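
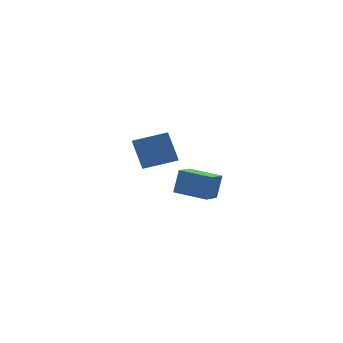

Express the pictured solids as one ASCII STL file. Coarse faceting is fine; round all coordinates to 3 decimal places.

solid 
facet normal -0.635 -0.724 0.271
outer loop
vertex -0.369 -3.689 2.228
vertex -1.67 -2.496 2.365
vertex -0.7 -3.897 0.895
endloop
endfacet
facet normal 0.734 -0.674 -0.077
outer loop
vertex 0.05 -3.044 0.575
vertex -0.369 -3.689 2.228
vertex -0.7 -3.897 0.895
endloop
endfacet
facet normal -0.636 -0.723 0.270
outer loop
vertex -0.7 -3.897 0.895
vertex -1.67 -2.496 2.365
vertex -2.0 -2.704 1.031
endloop
endfacet
facet normal -0.238 -0.150 -0.959
outer loop
vertex -2.0 -2.704 1.031
vertex 0.05 -3.044 0.575
vertex -0.7 -3.897 0.895
endloop
endfacet
facet normal 0.239 0.150 0.959
outer loop
vertex -0.369 -3.689 2.228
vertex -0.92 -1.643 2.045
vertex -1.67 -2.496 2.365
endloop
endfacet
facet normal 0.735 -0.674 -0.077
outer loop
vertex 0.38 -2.836 1.909
vertex -0.369 -3.689 2.228
vertex 0.05 -3.044 0.575
endloop
endfacet
facet normal 0.238 0.150 0.960
outer loop
vertex 0.38 -2.836 1.909
vertex -0.92 -1.643 2.045
vertex -0.369 -3.689 2.228
endloop
endfacet
facet normal -0.734 0.674 0.077
outer loop
vertex -1.67 -2.496 2.365
vertex -0.92 -1.643 2.045
vertex -2.0 -2.704 1.031
endloop
endfacet
facet normal -0.238 -0.150 -0.960
outer loop
vertex -1.251 -1.851 0.712
vertex 0.05 -3.044 0.575
vertex -2.0 -2.704 1.031
endloop
endfacet
facet normal -0.735 0.674 0.077
outer loop
vertex -2.0 -2.704 1.031
vertex -0.92 -1.643 2.045
vertex -1.251 -1.851 0.712
endloop
endfacet
facet normal 0.635 0.724 -0.270
outer loop
vertex -1.251 -1.851 0.712
vertex 0.38 -2.836 1.909
vertex 0.05 -3.044 0.575
endloop
endfacet
facet normal 0.635 0.723 -0.271
outer loop
vertex -0.92 -1.643 2.045
vertex 0.38 -2.836 1.909
vertex -1.251 -1.851 0.712
endloop
endfacet
facet normal -0.955 0.137 -0.265
outer loop
vertex -2.546 3.412 2.191
vertex -2.213 4.358 1.479
vertex -2.34 2.382 0.918
endloop
endfacet
facet normal -0.271 -0.769 0.579
outer loop
vertex -0.527 2.122 1.421
vertex -2.546 3.412 2.191
vertex -2.34 2.382 0.918
endloop
endfacet
facet normal -0.955 0.136 -0.264
outer loop
vertex -2.34 2.382 0.918
vertex -2.213 4.358 1.479
vertex -2.008 3.328 0.206
endloop
endfacet
facet normal 0.124 -0.624 -0.771
outer loop
vertex -2.008 3.328 0.206
vertex -0.527 2.122 1.421
vertex -2.34 2.382 0.918
endloop
endfacet
facet normal -0.124 0.624 0.771
outer loop
vertex -2.546 3.412 2.191
vertex -0.4 4.098 1.982
vertex -2.213 4.358 1.479
endloop
endfacet
facet normal -0.271 -0.769 0.579
outer loop
vertex -0.732 3.152 2.694
vertex -2.546 3.412 2.191
vertex -0.527 2.122 1.421
endloop
endfacet
facet normal -0.124 0.624 0.771
outer loop
vertex -0.732 3.152 2.694
vertex -0.4 4.098 1.982
vertex -2.546 3.412 2.191
endloop
endfacet
facet normal 0.271 0.769 -0.579
outer loop
vertex -2.213 4.358 1.479
vertex -0.4 4.098 1.982
vertex -2.008 3.328 0.206
endloop
endfacet
facet normal 0.124 -0.624 -0.771
outer loop
vertex -0.194 3.068 0.709
vertex -0.527 2.122 1.421
vertex -2.008 3.328 0.206
endloop
endfacet
facet normal 0.271 0.769 -0.579
outer loop
vertex -2.008 3.328 0.206
vertex -0.4 4.098 1.982
vertex -0.194 3.068 0.709
endloop
endfacet
facet normal 0.955 -0.137 0.265
outer loop
vertex -0.194 3.068 0.709
vertex -0.732 3.152 2.694
vertex -0.527 2.122 1.421
endloop
endfacet
facet normal 0.955 -0.136 0.265
outer loop
vertex -0.4 4.098 1.982
vertex -0.732 3.152 2.694
vertex -0.194 3.068 0.709
endloop
endfacet

endsolid


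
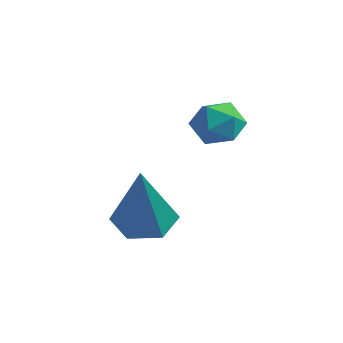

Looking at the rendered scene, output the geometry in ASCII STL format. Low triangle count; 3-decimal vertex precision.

solid 
facet normal -0.307 0.347 -0.886
outer loop
vertex -3.293 -0.21 -4.853
vertex -3.839 -0.766 -4.882
vertex -4.002 -0.076 -4.555
endloop
endfacet
facet normal 0.364 0.775 0.517
outer loop
vertex -3.293 -0.21 -4.853
vertex -4.002 -0.076 -4.555
vertex -3.181 -1.514 -2.978
endloop
endfacet
facet normal -0.306 0.348 -0.886
outer loop
vertex -4.002 -0.076 -4.555
vertex -3.839 -0.766 -4.882
vertex -4.548 -0.632 -4.585
endloop
endfacet
facet normal -0.524 0.476 0.707
outer loop
vertex -4.002 -0.076 -4.555
vertex -4.548 -0.632 -4.585
vertex -3.181 -1.514 -2.978
endloop
endfacet
facet normal -0.305 0.349 -0.886
outer loop
vertex -4.548 -0.632 -4.585
vertex -3.839 -0.766 -4.882
vertex -4.386 -1.321 -4.912
endloop
endfacet
facet normal -0.794 -0.403 0.455
outer loop
vertex -4.548 -0.632 -4.585
vertex -4.386 -1.321 -4.912
vertex -3.181 -1.514 -2.978
endloop
endfacet
facet normal -0.305 0.349 -0.886
outer loop
vertex -4.386 -1.321 -4.912
vertex -3.839 -0.766 -4.882
vertex -3.677 -1.455 -5.209
endloop
endfacet
facet normal -0.180 -0.984 0.014
outer loop
vertex -4.386 -1.321 -4.912
vertex -3.677 -1.455 -5.209
vertex -3.181 -1.514 -2.978
endloop
endfacet
facet normal -0.307 0.348 -0.886
outer loop
vertex -3.677 -1.455 -5.209
vertex -3.839 -0.766 -4.882
vertex -3.131 -0.899 -5.18
endloop
endfacet
facet normal 0.707 -0.685 -0.175
outer loop
vertex -3.677 -1.455 -5.209
vertex -3.131 -0.899 -5.18
vertex -3.181 -1.514 -2.978
endloop
endfacet
facet normal -0.307 0.348 -0.886
outer loop
vertex -3.131 -0.899 -5.18
vertex -3.839 -0.766 -4.882
vertex -3.293 -0.21 -4.853
endloop
endfacet
facet normal 0.978 0.194 0.076
outer loop
vertex -3.131 -0.899 -5.18
vertex -3.293 -0.21 -4.853
vertex -3.181 -1.514 -2.978
endloop
endfacet
facet normal -0.388 0.111 0.915
outer loop
vertex -2.93 1.01 -1.563
vertex -3.511 0.719 -1.774
vertex -3.01 0.332 -1.515
endloop
endfacet
facet normal 0.320 0.029 0.947
outer loop
vertex -2.93 1.01 -1.563
vertex -3.01 0.332 -1.515
vertex -2.413 0.592 -1.725
endloop
endfacet
facet normal 0.620 0.549 0.561
outer loop
vertex -2.93 1.01 -1.563
vertex -2.413 0.592 -1.725
vertex -2.546 1.139 -2.113
endloop
endfacet
facet normal 0.097 0.952 0.291
outer loop
vertex -2.93 1.01 -1.563
vertex -2.546 1.139 -2.113
vertex -3.224 1.217 -2.143
endloop
endfacet
facet normal -0.526 0.681 0.510
outer loop
vertex -2.93 1.01 -1.563
vertex -3.224 1.217 -2.143
vertex -3.511 0.719 -1.774
endloop
endfacet
facet normal 0.485 -0.596 0.640
outer loop
vertex -2.413 0.592 -1.725
vertex -3.01 0.332 -1.515
vertex -2.676 0.043 -2.037
endloop
endfacet
facet normal -0.662 -0.463 0.589
outer loop
vertex -3.01 0.332 -1.515
vertex -3.511 0.719 -1.774
vertex -3.354 0.121 -2.067
endloop
endfacet
facet normal -0.885 0.461 -0.066
outer loop
vertex -3.511 0.719 -1.774
vertex -3.224 1.217 -2.143
vertex -3.487 0.668 -2.455
endloop
endfacet
facet normal 0.122 0.899 -0.420
outer loop
vertex -3.224 1.217 -2.143
vertex -2.546 1.139 -2.113
vertex -2.89 0.928 -2.665
endloop
endfacet
facet normal 0.969 0.247 0.016
outer loop
vertex -2.546 1.139 -2.113
vertex -2.413 0.592 -1.725
vertex -2.389 0.541 -2.406
endloop
endfacet
facet normal -0.097 -0.952 -0.291
outer loop
vertex -2.97 0.25 -2.617
vertex -2.676 0.043 -2.037
vertex -3.354 0.121 -2.067
endloop
endfacet
facet normal -0.620 -0.549 -0.561
outer loop
vertex -2.97 0.25 -2.617
vertex -3.354 0.121 -2.067
vertex -3.487 0.668 -2.455
endloop
endfacet
facet normal -0.320 -0.029 -0.947
outer loop
vertex -2.97 0.25 -2.617
vertex -3.487 0.668 -2.455
vertex -2.89 0.928 -2.665
endloop
endfacet
facet normal 0.388 -0.111 -0.915
outer loop
vertex -2.97 0.25 -2.617
vertex -2.89 0.928 -2.665
vertex -2.389 0.541 -2.406
endloop
endfacet
facet normal 0.526 -0.681 -0.510
outer loop
vertex -2.97 0.25 -2.617
vertex -2.389 0.541 -2.406
vertex -2.676 0.043 -2.037
endloop
endfacet
facet normal -0.122 -0.899 0.420
outer loop
vertex -3.354 0.121 -2.067
vertex -2.676 0.043 -2.037
vertex -3.01 0.332 -1.515
endloop
endfacet
facet normal -0.969 -0.247 -0.016
outer loop
vertex -3.487 0.668 -2.455
vertex -3.354 0.121 -2.067
vertex -3.511 0.719 -1.774
endloop
endfacet
facet normal -0.485 0.596 -0.640
outer loop
vertex -2.89 0.928 -2.665
vertex -3.487 0.668 -2.455
vertex -3.224 1.217 -2.143
endloop
endfacet
facet normal 0.662 0.463 -0.589
outer loop
vertex -2.389 0.541 -2.406
vertex -2.89 0.928 -2.665
vertex -2.546 1.139 -2.113
endloop
endfacet
facet normal 0.885 -0.461 0.066
outer loop
vertex -2.676 0.043 -2.037
vertex -2.389 0.541 -2.406
vertex -2.413 0.592 -1.725
endloop
endfacet

endsolid


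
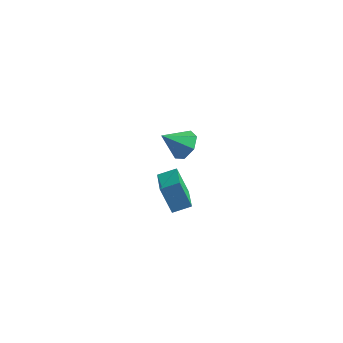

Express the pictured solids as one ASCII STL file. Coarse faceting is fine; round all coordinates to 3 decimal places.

solid 
facet normal -0.756 -0.573 -0.316
outer loop
vertex -3.65 -0.262 -2.13
vertex -4.474 1.101 -2.631
vertex -2.919 -0.383 -3.66
endloop
endfacet
facet normal 0.494 -0.816 0.301
outer loop
vertex -2.126 0.219 -3.329
vertex -3.65 -0.262 -2.13
vertex -2.919 -0.383 -3.66
endloop
endfacet
facet normal -0.756 -0.574 -0.315
outer loop
vertex -2.919 -0.383 -3.66
vertex -4.474 1.101 -2.631
vertex -3.744 0.98 -4.162
endloop
endfacet
facet normal 0.430 -0.071 -0.900
outer loop
vertex -3.744 0.98 -4.162
vertex -2.126 0.219 -3.329
vertex -2.919 -0.383 -3.66
endloop
endfacet
facet normal -0.430 0.071 0.900
outer loop
vertex -3.65 -0.262 -2.13
vertex -3.681 1.703 -2.3
vertex -4.474 1.101 -2.631
endloop
endfacet
facet normal 0.494 -0.816 0.300
outer loop
vertex -2.856 0.34 -1.798
vertex -3.65 -0.262 -2.13
vertex -2.126 0.219 -3.329
endloop
endfacet
facet normal -0.430 0.071 0.900
outer loop
vertex -2.856 0.34 -1.798
vertex -3.681 1.703 -2.3
vertex -3.65 -0.262 -2.13
endloop
endfacet
facet normal -0.494 0.816 -0.300
outer loop
vertex -4.474 1.101 -2.631
vertex -3.681 1.703 -2.3
vertex -3.744 0.98 -4.162
endloop
endfacet
facet normal 0.430 -0.071 -0.900
outer loop
vertex -2.95 1.582 -3.83
vertex -2.126 0.219 -3.329
vertex -3.744 0.98 -4.162
endloop
endfacet
facet normal -0.493 0.816 -0.300
outer loop
vertex -3.744 0.98 -4.162
vertex -3.681 1.703 -2.3
vertex -2.95 1.582 -3.83
endloop
endfacet
facet normal 0.756 0.573 0.315
outer loop
vertex -2.95 1.582 -3.83
vertex -2.856 0.34 -1.798
vertex -2.126 0.219 -3.329
endloop
endfacet
facet normal 0.756 0.574 0.316
outer loop
vertex -3.681 1.703 -2.3
vertex -2.856 0.34 -1.798
vertex -2.95 1.582 -3.83
endloop
endfacet
facet normal 0.631 0.432 -0.645
outer loop
vertex -1.438 -0.734 3.72
vertex -1.926 -1.013 3.056
vertex -1.987 -0.265 3.497
endloop
endfacet
facet normal -0.056 0.375 0.925
outer loop
vertex -1.438 -0.734 3.72
vertex -1.987 -0.265 3.497
vertex -2.854 -1.647 4.004
endloop
endfacet
facet normal 0.630 0.432 -0.645
outer loop
vertex -1.987 -0.265 3.497
vertex -1.926 -1.013 3.056
vertex -2.49 -0.36 2.942
endloop
endfacet
facet normal -0.648 0.585 0.487
outer loop
vertex -1.987 -0.265 3.497
vertex -2.49 -0.36 2.942
vertex -2.854 -1.647 4.004
endloop
endfacet
facet normal 0.630 0.432 -0.645
outer loop
vertex -2.49 -0.36 2.942
vertex -1.926 -1.013 3.056
vertex -2.569 -0.946 2.473
endloop
endfacet
facet normal -0.975 0.203 -0.089
outer loop
vertex -2.49 -0.36 2.942
vertex -2.569 -0.946 2.473
vertex -2.854 -1.647 4.004
endloop
endfacet
facet normal 0.630 0.431 -0.646
outer loop
vertex -2.569 -0.946 2.473
vertex -1.926 -1.013 3.056
vertex -2.164 -1.583 2.443
endloop
endfacet
facet normal -0.792 -0.486 -0.370
outer loop
vertex -2.569 -0.946 2.473
vertex -2.164 -1.583 2.443
vertex -2.854 -1.647 4.004
endloop
endfacet
facet normal 0.630 0.431 -0.646
outer loop
vertex -2.164 -1.583 2.443
vertex -1.926 -1.013 3.056
vertex -1.58 -1.79 2.875
endloop
endfacet
facet normal -0.235 -0.961 -0.143
outer loop
vertex -2.164 -1.583 2.443
vertex -1.58 -1.79 2.875
vertex -2.854 -1.647 4.004
endloop
endfacet
facet normal 0.631 0.431 -0.645
outer loop
vertex -1.58 -1.79 2.875
vertex -1.926 -1.013 3.056
vertex -1.257 -1.412 3.443
endloop
endfacet
facet normal 0.275 -0.865 0.420
outer loop
vertex -1.58 -1.79 2.875
vertex -1.257 -1.412 3.443
vertex -2.854 -1.647 4.004
endloop
endfacet
facet normal 0.631 0.432 -0.645
outer loop
vertex -1.257 -1.412 3.443
vertex -1.926 -1.013 3.056
vertex -1.438 -0.734 3.72
endloop
endfacet
facet normal 0.354 -0.271 0.895
outer loop
vertex -1.257 -1.412 3.443
vertex -1.438 -0.734 3.72
vertex -2.854 -1.647 4.004
endloop
endfacet

endsolid


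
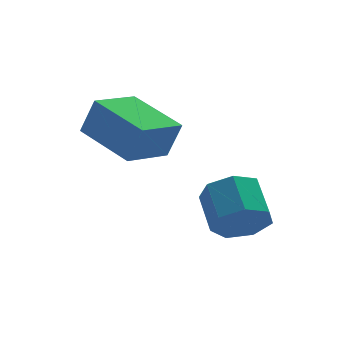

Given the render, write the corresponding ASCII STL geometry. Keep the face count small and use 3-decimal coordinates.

solid 
facet normal -0.095 -0.876 -0.473
outer loop
vertex -0.205 -3.223 -3.814
vertex -0.665 -3.54 -3.134
vertex -0.961 -3.122 -3.849
endloop
endfacet
facet normal 0.103 0.464 -0.880
outer loop
vertex -0.205 -3.223 -3.814
vertex -0.961 -3.122 -3.849
vertex -0.075 -2.023 -3.166
endloop
endfacet
facet normal 0.103 0.464 -0.880
outer loop
vertex -0.075 -2.023 -3.166
vertex -0.961 -3.122 -3.849
vertex -0.831 -1.922 -3.201
endloop
endfacet
facet normal 0.095 0.876 0.473
outer loop
vertex -0.075 -2.023 -3.166
vertex -0.831 -1.922 -3.201
vertex -0.535 -2.34 -2.486
endloop
endfacet
facet normal -0.096 -0.876 -0.473
outer loop
vertex -0.961 -3.122 -3.849
vertex -0.665 -3.54 -3.134
vertex -1.494 -3.335 -3.346
endloop
endfacet
facet normal -0.709 0.393 -0.585
outer loop
vertex -0.961 -3.122 -3.849
vertex -1.494 -3.335 -3.346
vertex -0.831 -1.922 -3.201
endloop
endfacet
facet normal -0.709 0.393 -0.585
outer loop
vertex -0.831 -1.922 -3.201
vertex -1.494 -3.335 -3.346
vertex -1.364 -2.135 -2.698
endloop
endfacet
facet normal 0.096 0.876 0.473
outer loop
vertex -0.831 -1.922 -3.201
vertex -1.364 -2.135 -2.698
vertex -0.535 -2.34 -2.486
endloop
endfacet
facet normal -0.096 -0.876 -0.473
outer loop
vertex -1.494 -3.335 -3.346
vertex -0.665 -3.54 -3.134
vertex -1.403 -3.703 -2.683
endloop
endfacet
facet normal -0.988 0.026 0.150
outer loop
vertex -1.494 -3.335 -3.346
vertex -1.403 -3.703 -2.683
vertex -1.364 -2.135 -2.698
endloop
endfacet
facet normal -0.988 0.026 0.150
outer loop
vertex -1.364 -2.135 -2.698
vertex -1.403 -3.703 -2.683
vertex -1.273 -2.503 -2.035
endloop
endfacet
facet normal 0.096 0.876 0.473
outer loop
vertex -1.364 -2.135 -2.698
vertex -1.273 -2.503 -2.035
vertex -0.535 -2.34 -2.486
endloop
endfacet
facet normal -0.096 -0.876 -0.473
outer loop
vertex -1.403 -3.703 -2.683
vertex -0.665 -3.54 -3.134
vertex -0.756 -3.948 -2.36
endloop
endfacet
facet normal -0.522 -0.361 0.773
outer loop
vertex -1.403 -3.703 -2.683
vertex -0.756 -3.948 -2.36
vertex -1.273 -2.503 -2.035
endloop
endfacet
facet normal -0.522 -0.361 0.773
outer loop
vertex -1.273 -2.503 -2.035
vertex -0.756 -3.948 -2.36
vertex -0.626 -2.748 -1.712
endloop
endfacet
facet normal 0.096 0.876 0.473
outer loop
vertex -1.273 -2.503 -2.035
vertex -0.626 -2.748 -1.712
vertex -0.535 -2.34 -2.486
endloop
endfacet
facet normal -0.096 -0.876 -0.473
outer loop
vertex -0.756 -3.948 -2.36
vertex -0.665 -3.54 -3.134
vertex -0.041 -3.886 -2.62
endloop
endfacet
facet normal 0.337 -0.475 0.813
outer loop
vertex -0.756 -3.948 -2.36
vertex -0.041 -3.886 -2.62
vertex -0.626 -2.748 -1.712
endloop
endfacet
facet normal 0.335 -0.476 0.813
outer loop
vertex -0.626 -2.748 -1.712
vertex -0.041 -3.886 -2.62
vertex 0.09 -2.686 -1.971
endloop
endfacet
facet normal 0.095 0.876 0.473
outer loop
vertex -0.626 -2.748 -1.712
vertex 0.09 -2.686 -1.971
vertex -0.535 -2.34 -2.486
endloop
endfacet
facet normal -0.096 -0.876 -0.473
outer loop
vertex -0.041 -3.886 -2.62
vertex -0.665 -3.54 -3.134
vertex 0.204 -3.563 -3.267
endloop
endfacet
facet normal 0.942 -0.233 0.241
outer loop
vertex -0.041 -3.886 -2.62
vertex 0.204 -3.563 -3.267
vertex 0.09 -2.686 -1.971
endloop
endfacet
facet normal 0.942 -0.233 0.240
outer loop
vertex 0.09 -2.686 -1.971
vertex 0.204 -3.563 -3.267
vertex 0.335 -2.363 -2.619
endloop
endfacet
facet normal 0.095 0.876 0.473
outer loop
vertex 0.09 -2.686 -1.971
vertex 0.335 -2.363 -2.619
vertex -0.535 -2.34 -2.486
endloop
endfacet
facet normal -0.096 -0.876 -0.473
outer loop
vertex 0.204 -3.563 -3.267
vertex -0.665 -3.54 -3.134
vertex -0.205 -3.223 -3.814
endloop
endfacet
facet normal 0.839 0.185 -0.512
outer loop
vertex 0.204 -3.563 -3.267
vertex -0.205 -3.223 -3.814
vertex 0.335 -2.363 -2.619
endloop
endfacet
facet normal 0.838 0.186 -0.513
outer loop
vertex 0.335 -2.363 -2.619
vertex -0.205 -3.223 -3.814
vertex -0.075 -2.023 -3.166
endloop
endfacet
facet normal 0.095 0.876 0.473
outer loop
vertex 0.335 -2.363 -2.619
vertex -0.075 -2.023 -3.166
vertex -0.535 -2.34 -2.486
endloop
endfacet
facet normal -0.867 -0.447 0.220
outer loop
vertex -3.015 -2.284 0.188
vertex -3.783 -0.558 0.67
vertex -3.387 -2.128 -0.963
endloop
endfacet
facet normal 0.394 -0.885 -0.247
outer loop
vertex -2.017 -1.422 -1.31
vertex -3.015 -2.284 0.188
vertex -3.387 -2.128 -0.963
endloop
endfacet
facet normal -0.867 -0.447 0.219
outer loop
vertex -3.387 -2.128 -0.963
vertex -3.783 -0.558 0.67
vertex -4.155 -0.402 -0.482
endloop
endfacet
facet normal -0.305 0.127 -0.944
outer loop
vertex -4.155 -0.402 -0.482
vertex -2.017 -1.422 -1.31
vertex -3.387 -2.128 -0.963
endloop
endfacet
facet normal 0.305 -0.128 0.944
outer loop
vertex -3.015 -2.284 0.188
vertex -2.413 0.148 0.323
vertex -3.783 -0.558 0.67
endloop
endfacet
facet normal 0.394 -0.885 -0.247
outer loop
vertex -1.645 -1.578 -0.158
vertex -3.015 -2.284 0.188
vertex -2.017 -1.422 -1.31
endloop
endfacet
facet normal 0.304 -0.128 0.944
outer loop
vertex -1.645 -1.578 -0.158
vertex -2.413 0.148 0.323
vertex -3.015 -2.284 0.188
endloop
endfacet
facet normal -0.394 0.885 0.247
outer loop
vertex -3.783 -0.558 0.67
vertex -2.413 0.148 0.323
vertex -4.155 -0.402 -0.482
endloop
endfacet
facet normal -0.304 0.128 -0.944
outer loop
vertex -2.785 0.304 -0.828
vertex -2.017 -1.422 -1.31
vertex -4.155 -0.402 -0.482
endloop
endfacet
facet normal -0.394 0.885 0.247
outer loop
vertex -4.155 -0.402 -0.482
vertex -2.413 0.148 0.323
vertex -2.785 0.304 -0.828
endloop
endfacet
facet normal 0.867 0.447 -0.219
outer loop
vertex -2.785 0.304 -0.828
vertex -1.645 -1.578 -0.158
vertex -2.017 -1.422 -1.31
endloop
endfacet
facet normal 0.867 0.447 -0.220
outer loop
vertex -2.413 0.148 0.323
vertex -1.645 -1.578 -0.158
vertex -2.785 0.304 -0.828
endloop
endfacet

endsolid


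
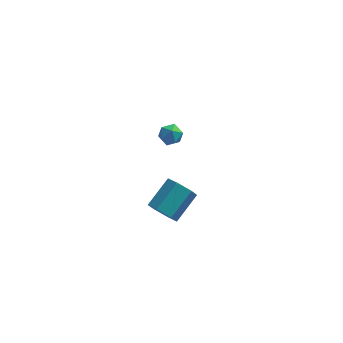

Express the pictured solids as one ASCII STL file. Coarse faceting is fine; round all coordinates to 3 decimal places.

solid 
facet normal -0.637 0.568 -0.521
outer loop
vertex 0.543 4.283 0.331
vertex -0.105 3.982 0.795
vertex 0.311 4.681 1.048
endloop
endfacet
facet normal 0.005 0.875 -0.484
outer loop
vertex 0.543 4.283 0.331
vertex 0.311 4.681 1.048
vertex 1.137 4.576 0.867
endloop
endfacet
facet normal 0.482 0.424 -0.766
outer loop
vertex 0.543 4.283 0.331
vertex 1.137 4.576 0.867
vertex 1.231 3.812 0.503
endloop
endfacet
facet normal 0.134 -0.161 -0.978
outer loop
vertex 0.543 4.283 0.331
vertex 1.231 3.812 0.503
vertex 0.464 3.445 0.458
endloop
endfacet
facet normal -0.558 -0.073 -0.827
outer loop
vertex 0.543 4.283 0.331
vertex 0.464 3.445 0.458
vertex -0.105 3.982 0.795
endloop
endfacet
facet normal 0.168 0.964 0.206
outer loop
vertex 1.137 4.576 0.867
vertex 0.311 4.681 1.048
vertex 0.856 4.455 1.662
endloop
endfacet
facet normal -0.872 0.466 0.146
outer loop
vertex 0.311 4.681 1.048
vertex -0.105 3.982 0.795
vertex 0.089 4.088 1.617
endloop
endfacet
facet normal -0.744 -0.569 -0.350
outer loop
vertex -0.105 3.982 0.795
vertex 0.464 3.445 0.458
vertex 0.183 3.324 1.253
endloop
endfacet
facet normal 0.375 -0.711 -0.595
outer loop
vertex 0.464 3.445 0.458
vertex 1.231 3.812 0.503
vertex 1.009 3.219 1.072
endloop
endfacet
facet normal 0.939 0.236 -0.252
outer loop
vertex 1.231 3.812 0.503
vertex 1.137 4.576 0.867
vertex 1.425 3.918 1.325
endloop
endfacet
facet normal -0.134 0.161 0.978
outer loop
vertex 0.777 3.617 1.789
vertex 0.856 4.455 1.662
vertex 0.089 4.088 1.617
endloop
endfacet
facet normal -0.482 -0.424 0.766
outer loop
vertex 0.777 3.617 1.789
vertex 0.089 4.088 1.617
vertex 0.183 3.324 1.253
endloop
endfacet
facet normal -0.005 -0.875 0.484
outer loop
vertex 0.777 3.617 1.789
vertex 0.183 3.324 1.253
vertex 1.009 3.219 1.072
endloop
endfacet
facet normal 0.637 -0.568 0.521
outer loop
vertex 0.777 3.617 1.789
vertex 1.009 3.219 1.072
vertex 1.425 3.918 1.325
endloop
endfacet
facet normal 0.558 0.073 0.827
outer loop
vertex 0.777 3.617 1.789
vertex 1.425 3.918 1.325
vertex 0.856 4.455 1.662
endloop
endfacet
facet normal -0.375 0.711 0.595
outer loop
vertex 0.089 4.088 1.617
vertex 0.856 4.455 1.662
vertex 0.311 4.681 1.048
endloop
endfacet
facet normal -0.939 -0.236 0.252
outer loop
vertex 0.183 3.324 1.253
vertex 0.089 4.088 1.617
vertex -0.105 3.982 0.795
endloop
endfacet
facet normal -0.168 -0.964 -0.206
outer loop
vertex 1.009 3.219 1.072
vertex 0.183 3.324 1.253
vertex 0.464 3.445 0.458
endloop
endfacet
facet normal 0.872 -0.466 -0.146
outer loop
vertex 1.425 3.918 1.325
vertex 1.009 3.219 1.072
vertex 1.231 3.812 0.503
endloop
endfacet
facet normal 0.744 0.569 0.350
outer loop
vertex 0.856 4.455 1.662
vertex 1.425 3.918 1.325
vertex 1.137 4.576 0.867
endloop
endfacet
facet normal -0.488 -0.703 -0.517
outer loop
vertex 1.8 -4.799 1.82
vertex 0.945 -4.532 2.265
vertex 1.221 -4.095 1.409
endloop
endfacet
facet normal 0.653 0.098 -0.751
outer loop
vertex 1.8 -4.799 1.82
vertex 1.221 -4.095 1.409
vertex 2.83 -3.314 2.91
endloop
endfacet
facet normal 0.653 0.099 -0.751
outer loop
vertex 2.83 -3.314 2.91
vertex 1.221 -4.095 1.409
vertex 2.25 -2.61 2.499
endloop
endfacet
facet normal 0.488 0.704 0.517
outer loop
vertex 2.83 -3.314 2.91
vertex 2.25 -2.61 2.499
vertex 1.975 -3.048 3.355
endloop
endfacet
facet normal -0.488 -0.704 -0.517
outer loop
vertex 1.221 -4.095 1.409
vertex 0.945 -4.532 2.265
vertex 0.366 -3.829 1.854
endloop
endfacet
facet normal -0.176 0.659 -0.732
outer loop
vertex 1.221 -4.095 1.409
vertex 0.366 -3.829 1.854
vertex 2.25 -2.61 2.499
endloop
endfacet
facet normal -0.176 0.659 -0.732
outer loop
vertex 2.25 -2.61 2.499
vertex 0.366 -3.829 1.854
vertex 1.395 -2.344 2.944
endloop
endfacet
facet normal 0.488 0.704 0.517
outer loop
vertex 2.25 -2.61 2.499
vertex 1.395 -2.344 2.944
vertex 1.975 -3.048 3.355
endloop
endfacet
facet normal -0.488 -0.704 -0.517
outer loop
vertex 0.366 -3.829 1.854
vertex 0.945 -4.532 2.265
vertex 0.09 -4.266 2.71
endloop
endfacet
facet normal -0.828 0.560 0.019
outer loop
vertex 0.366 -3.829 1.854
vertex 0.09 -4.266 2.71
vertex 1.395 -2.344 2.944
endloop
endfacet
facet normal -0.828 0.560 0.020
outer loop
vertex 1.395 -2.344 2.944
vertex 0.09 -4.266 2.71
vertex 1.12 -2.781 3.8
endloop
endfacet
facet normal 0.488 0.704 0.516
outer loop
vertex 1.395 -2.344 2.944
vertex 1.12 -2.781 3.8
vertex 1.975 -3.048 3.355
endloop
endfacet
facet normal -0.488 -0.704 -0.517
outer loop
vertex 0.09 -4.266 2.71
vertex 0.945 -4.532 2.265
vertex 0.67 -4.97 3.121
endloop
endfacet
facet normal -0.652 -0.099 0.751
outer loop
vertex 0.09 -4.266 2.71
vertex 0.67 -4.97 3.121
vertex 1.12 -2.781 3.8
endloop
endfacet
facet normal -0.653 -0.099 0.751
outer loop
vertex 1.12 -2.781 3.8
vertex 0.67 -4.97 3.121
vertex 1.699 -3.485 4.211
endloop
endfacet
facet normal 0.488 0.703 0.517
outer loop
vertex 1.12 -2.781 3.8
vertex 1.699 -3.485 4.211
vertex 1.975 -3.048 3.355
endloop
endfacet
facet normal -0.488 -0.704 -0.517
outer loop
vertex 0.67 -4.97 3.121
vertex 0.945 -4.532 2.265
vertex 1.525 -5.236 2.676
endloop
endfacet
facet normal 0.176 -0.659 0.732
outer loop
vertex 0.67 -4.97 3.121
vertex 1.525 -5.236 2.676
vertex 1.699 -3.485 4.211
endloop
endfacet
facet normal 0.176 -0.659 0.732
outer loop
vertex 1.699 -3.485 4.211
vertex 1.525 -5.236 2.676
vertex 2.554 -3.751 3.766
endloop
endfacet
facet normal 0.488 0.704 0.517
outer loop
vertex 1.699 -3.485 4.211
vertex 2.554 -3.751 3.766
vertex 1.975 -3.048 3.355
endloop
endfacet
facet normal -0.488 -0.704 -0.516
outer loop
vertex 1.525 -5.236 2.676
vertex 0.945 -4.532 2.265
vertex 1.8 -4.799 1.82
endloop
endfacet
facet normal 0.828 -0.560 -0.020
outer loop
vertex 1.525 -5.236 2.676
vertex 1.8 -4.799 1.82
vertex 2.554 -3.751 3.766
endloop
endfacet
facet normal 0.828 -0.560 -0.019
outer loop
vertex 2.554 -3.751 3.766
vertex 1.8 -4.799 1.82
vertex 2.83 -3.314 2.91
endloop
endfacet
facet normal 0.488 0.704 0.517
outer loop
vertex 2.554 -3.751 3.766
vertex 2.83 -3.314 2.91
vertex 1.975 -3.048 3.355
endloop
endfacet

endsolid


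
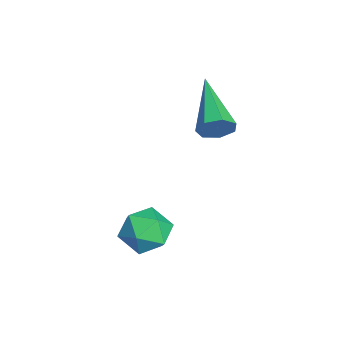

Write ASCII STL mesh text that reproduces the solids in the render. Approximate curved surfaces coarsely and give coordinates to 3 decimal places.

solid 
facet normal -0.422 0.789 -0.448
outer loop
vertex 1.225 -0.881 -0.294
vertex 0.512 -1.055 0.071
vertex 1.05 -0.558 0.44
endloop
endfacet
facet normal 0.274 0.903 -0.332
outer loop
vertex 1.225 -0.881 -0.294
vertex 1.05 -0.558 0.44
vertex 1.804 -0.843 0.287
endloop
endfacet
facet normal 0.640 0.388 -0.663
outer loop
vertex 1.225 -0.881 -0.294
vertex 1.804 -0.843 0.287
vertex 1.731 -1.516 -0.177
endloop
endfacet
facet normal 0.171 -0.045 -0.984
outer loop
vertex 1.225 -0.881 -0.294
vertex 1.731 -1.516 -0.177
vertex 0.933 -1.647 -0.31
endloop
endfacet
facet normal -0.485 0.203 -0.851
outer loop
vertex 1.225 -0.881 -0.294
vertex 0.933 -1.647 -0.31
vertex 0.512 -1.055 0.071
endloop
endfacet
facet normal 0.393 0.842 0.369
outer loop
vertex 1.804 -0.843 0.287
vertex 1.05 -0.558 0.44
vertex 1.447 -0.993 1.01
endloop
endfacet
facet normal -0.731 0.658 0.181
outer loop
vertex 1.05 -0.558 0.44
vertex 0.512 -1.055 0.071
vertex 0.649 -1.124 0.877
endloop
endfacet
facet normal -0.833 -0.289 -0.471
outer loop
vertex 0.512 -1.055 0.071
vertex 0.933 -1.647 -0.31
vertex 0.576 -1.797 0.413
endloop
endfacet
facet normal 0.228 -0.691 -0.686
outer loop
vertex 0.933 -1.647 -0.31
vertex 1.731 -1.516 -0.177
vertex 1.33 -2.082 0.26
endloop
endfacet
facet normal 0.986 0.008 -0.167
outer loop
vertex 1.731 -1.516 -0.177
vertex 1.804 -0.843 0.287
vertex 1.868 -1.585 0.629
endloop
endfacet
facet normal -0.171 0.045 0.984
outer loop
vertex 1.155 -1.759 0.994
vertex 1.447 -0.993 1.01
vertex 0.649 -1.124 0.877
endloop
endfacet
facet normal -0.640 -0.388 0.663
outer loop
vertex 1.155 -1.759 0.994
vertex 0.649 -1.124 0.877
vertex 0.576 -1.797 0.413
endloop
endfacet
facet normal -0.274 -0.903 0.332
outer loop
vertex 1.155 -1.759 0.994
vertex 0.576 -1.797 0.413
vertex 1.33 -2.082 0.26
endloop
endfacet
facet normal 0.422 -0.789 0.448
outer loop
vertex 1.155 -1.759 0.994
vertex 1.33 -2.082 0.26
vertex 1.868 -1.585 0.629
endloop
endfacet
facet normal 0.485 -0.203 0.851
outer loop
vertex 1.155 -1.759 0.994
vertex 1.868 -1.585 0.629
vertex 1.447 -0.993 1.01
endloop
endfacet
facet normal -0.228 0.691 0.686
outer loop
vertex 0.649 -1.124 0.877
vertex 1.447 -0.993 1.01
vertex 1.05 -0.558 0.44
endloop
endfacet
facet normal -0.986 -0.008 0.167
outer loop
vertex 0.576 -1.797 0.413
vertex 0.649 -1.124 0.877
vertex 0.512 -1.055 0.071
endloop
endfacet
facet normal -0.393 -0.842 -0.369
outer loop
vertex 1.33 -2.082 0.26
vertex 0.576 -1.797 0.413
vertex 0.933 -1.647 -0.31
endloop
endfacet
facet normal 0.731 -0.658 -0.181
outer loop
vertex 1.868 -1.585 0.629
vertex 1.33 -2.082 0.26
vertex 1.731 -1.516 -0.177
endloop
endfacet
facet normal 0.833 0.289 0.471
outer loop
vertex 1.447 -0.993 1.01
vertex 1.868 -1.585 0.629
vertex 1.804 -0.843 0.287
endloop
endfacet
facet normal 0.923 0.097 -0.373
outer loop
vertex -0.641 0.364 3.323
vertex -0.849 0.718 2.9
vertex -0.648 0.863 3.435
endloop
endfacet
facet normal 0.140 -0.215 0.967
outer loop
vertex -0.641 0.364 3.323
vertex -0.648 0.863 3.435
vertex -2.731 0.522 3.66
endloop
endfacet
facet normal 0.923 0.096 -0.373
outer loop
vertex -0.648 0.863 3.435
vertex -0.849 0.718 2.9
vertex -0.806 1.254 3.144
endloop
endfacet
facet normal -0.010 0.594 0.804
outer loop
vertex -0.648 0.863 3.435
vertex -0.806 1.254 3.144
vertex -2.731 0.522 3.66
endloop
endfacet
facet normal 0.923 0.096 -0.374
outer loop
vertex -0.806 1.254 3.144
vertex -0.849 0.718 2.9
vertex -0.997 1.241 2.669
endloop
endfacet
facet normal -0.328 0.939 0.106
outer loop
vertex -0.806 1.254 3.144
vertex -0.997 1.241 2.669
vertex -2.731 0.522 3.66
endloop
endfacet
facet normal 0.923 0.097 -0.373
outer loop
vertex -0.997 1.241 2.669
vertex -0.849 0.718 2.9
vertex -1.076 0.835 2.368
endloop
endfacet
facet normal -0.574 0.557 -0.600
outer loop
vertex -0.997 1.241 2.669
vertex -1.076 0.835 2.368
vertex -2.731 0.522 3.66
endloop
endfacet
facet normal 0.923 0.097 -0.372
outer loop
vertex -1.076 0.835 2.368
vertex -0.849 0.718 2.9
vertex -0.984 0.341 2.467
endloop
endfacet
facet normal -0.563 -0.262 -0.784
outer loop
vertex -1.076 0.835 2.368
vertex -0.984 0.341 2.467
vertex -2.731 0.522 3.66
endloop
endfacet
facet normal 0.923 0.098 -0.373
outer loop
vertex -0.984 0.341 2.467
vertex -0.849 0.718 2.9
vertex -0.79 0.131 2.892
endloop
endfacet
facet normal -0.303 -0.902 -0.307
outer loop
vertex -0.984 0.341 2.467
vertex -0.79 0.131 2.892
vertex -2.731 0.522 3.66
endloop
endfacet
facet normal 0.923 0.098 -0.372
outer loop
vertex -0.79 0.131 2.892
vertex -0.849 0.718 2.9
vertex -0.641 0.364 3.323
endloop
endfacet
facet normal 0.010 -0.881 0.473
outer loop
vertex -0.79 0.131 2.892
vertex -0.641 0.364 3.323
vertex -2.731 0.522 3.66
endloop
endfacet

endsolid


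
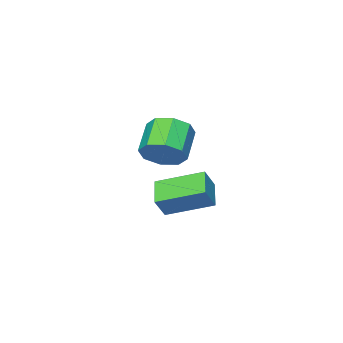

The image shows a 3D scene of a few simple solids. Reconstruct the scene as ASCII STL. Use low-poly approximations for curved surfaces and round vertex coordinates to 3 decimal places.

solid 
facet normal 0.681 0.407 -0.609
outer loop
vertex 2.579 4.02 3.036
vertex 2.218 3.522 2.299
vertex 2.047 4.384 2.684
endloop
endfacet
facet normal 0.106 0.767 0.633
outer loop
vertex 2.579 4.02 3.036
vertex 2.047 4.384 2.684
vertex 1.504 3.376 3.998
endloop
endfacet
facet normal 0.108 0.767 0.633
outer loop
vertex 1.504 3.376 3.998
vertex 2.047 4.384 2.684
vertex 0.971 3.741 3.647
endloop
endfacet
facet normal -0.680 -0.407 0.609
outer loop
vertex 1.504 3.376 3.998
vertex 0.971 3.741 3.647
vertex 1.142 2.878 3.261
endloop
endfacet
facet normal 0.680 0.407 -0.610
outer loop
vertex 2.047 4.384 2.684
vertex 2.218 3.522 2.299
vertex 1.614 4.243 2.107
endloop
endfacet
facet normal -0.436 0.893 0.109
outer loop
vertex 2.047 4.384 2.684
vertex 1.614 4.243 2.107
vertex 0.971 3.741 3.647
endloop
endfacet
facet normal -0.437 0.893 0.109
outer loop
vertex 0.971 3.741 3.647
vertex 1.614 4.243 2.107
vertex 0.539 3.6 3.069
endloop
endfacet
facet normal -0.681 -0.407 0.608
outer loop
vertex 0.971 3.741 3.647
vertex 0.539 3.6 3.069
vertex 1.142 2.878 3.261
endloop
endfacet
facet normal 0.681 0.408 -0.608
outer loop
vertex 1.614 4.243 2.107
vertex 2.218 3.522 2.299
vertex 1.536 3.68 1.642
endloop
endfacet
facet normal -0.725 0.496 -0.479
outer loop
vertex 1.614 4.243 2.107
vertex 1.536 3.68 1.642
vertex 0.539 3.6 3.069
endloop
endfacet
facet normal -0.725 0.496 -0.478
outer loop
vertex 0.539 3.6 3.069
vertex 1.536 3.68 1.642
vertex 0.46 3.036 2.604
endloop
endfacet
facet normal -0.681 -0.407 0.609
outer loop
vertex 0.539 3.6 3.069
vertex 0.46 3.036 2.604
vertex 1.142 2.878 3.261
endloop
endfacet
facet normal 0.681 0.406 -0.609
outer loop
vertex 1.536 3.68 1.642
vertex 2.218 3.522 2.299
vertex 1.856 3.024 1.562
endloop
endfacet
facet normal -0.588 -0.191 -0.786
outer loop
vertex 1.536 3.68 1.642
vertex 1.856 3.024 1.562
vertex 0.46 3.036 2.604
endloop
endfacet
facet normal -0.588 -0.192 -0.786
outer loop
vertex 0.46 3.036 2.604
vertex 1.856 3.024 1.562
vertex 0.781 2.38 2.524
endloop
endfacet
facet normal -0.681 -0.407 0.609
outer loop
vertex 0.46 3.036 2.604
vertex 0.781 2.38 2.524
vertex 1.142 2.878 3.261
endloop
endfacet
facet normal 0.680 0.407 -0.609
outer loop
vertex 1.856 3.024 1.562
vertex 2.218 3.522 2.299
vertex 2.389 2.659 1.913
endloop
endfacet
facet normal -0.108 -0.766 -0.633
outer loop
vertex 1.856 3.024 1.562
vertex 2.389 2.659 1.913
vertex 0.781 2.38 2.524
endloop
endfacet
facet normal -0.107 -0.768 -0.632
outer loop
vertex 0.781 2.38 2.524
vertex 2.389 2.659 1.913
vertex 1.313 2.016 2.876
endloop
endfacet
facet normal -0.681 -0.407 0.609
outer loop
vertex 0.781 2.38 2.524
vertex 1.313 2.016 2.876
vertex 1.142 2.878 3.261
endloop
endfacet
facet normal 0.681 0.407 -0.608
outer loop
vertex 2.389 2.659 1.913
vertex 2.218 3.522 2.299
vertex 2.821 2.8 2.491
endloop
endfacet
facet normal 0.437 -0.893 -0.108
outer loop
vertex 2.389 2.659 1.913
vertex 2.821 2.8 2.491
vertex 1.313 2.016 2.876
endloop
endfacet
facet normal 0.436 -0.893 -0.109
outer loop
vertex 1.313 2.016 2.876
vertex 2.821 2.8 2.491
vertex 1.746 2.157 3.453
endloop
endfacet
facet normal -0.680 -0.407 0.610
outer loop
vertex 1.313 2.016 2.876
vertex 1.746 2.157 3.453
vertex 1.142 2.878 3.261
endloop
endfacet
facet normal 0.681 0.407 -0.609
outer loop
vertex 2.821 2.8 2.491
vertex 2.218 3.522 2.299
vertex 2.9 3.364 2.956
endloop
endfacet
facet normal 0.725 -0.496 0.478
outer loop
vertex 2.821 2.8 2.491
vertex 2.9 3.364 2.956
vertex 1.746 2.157 3.453
endloop
endfacet
facet normal 0.725 -0.496 0.479
outer loop
vertex 1.746 2.157 3.453
vertex 2.9 3.364 2.956
vertex 1.824 2.72 3.918
endloop
endfacet
facet normal -0.681 -0.408 0.608
outer loop
vertex 1.746 2.157 3.453
vertex 1.824 2.72 3.918
vertex 1.142 2.878 3.261
endloop
endfacet
facet normal 0.681 0.407 -0.609
outer loop
vertex 2.9 3.364 2.956
vertex 2.218 3.522 2.299
vertex 2.579 4.02 3.036
endloop
endfacet
facet normal 0.588 0.192 0.786
outer loop
vertex 2.9 3.364 2.956
vertex 2.579 4.02 3.036
vertex 1.824 2.72 3.918
endloop
endfacet
facet normal 0.588 0.191 0.786
outer loop
vertex 1.824 2.72 3.918
vertex 2.579 4.02 3.036
vertex 1.504 3.376 3.998
endloop
endfacet
facet normal -0.681 -0.406 0.609
outer loop
vertex 1.824 2.72 3.918
vertex 1.504 3.376 3.998
vertex 1.142 2.878 3.261
endloop
endfacet
facet normal -0.541 0.778 0.320
outer loop
vertex -2.77 1.478 -1.239
vertex -2.116 1.549 -0.308
vertex -1.908 2.354 -1.911
endloop
endfacet
facet normal -0.573 -0.062 -0.817
outer loop
vertex -0.724 0.651 -2.612
vertex -2.77 1.478 -1.239
vertex -1.908 2.354 -1.911
endloop
endfacet
facet normal -0.541 0.777 0.320
outer loop
vertex -1.908 2.354 -1.911
vertex -2.116 1.549 -0.308
vertex -1.255 2.425 -0.979
endloop
endfacet
facet normal 0.616 0.625 -0.479
outer loop
vertex -1.255 2.425 -0.979
vertex -0.724 0.651 -2.612
vertex -1.908 2.354 -1.911
endloop
endfacet
facet normal -0.615 -0.625 0.480
outer loop
vertex -2.77 1.478 -1.239
vertex -0.932 -0.154 -1.009
vertex -2.116 1.549 -0.308
endloop
endfacet
facet normal -0.573 -0.062 -0.817
outer loop
vertex -1.585 -0.225 -1.941
vertex -2.77 1.478 -1.239
vertex -0.724 0.651 -2.612
endloop
endfacet
facet normal -0.616 -0.626 0.479
outer loop
vertex -1.585 -0.225 -1.941
vertex -0.932 -0.154 -1.009
vertex -2.77 1.478 -1.239
endloop
endfacet
facet normal 0.573 0.062 0.817
outer loop
vertex -2.116 1.549 -0.308
vertex -0.932 -0.154 -1.009
vertex -1.255 2.425 -0.979
endloop
endfacet
facet normal 0.615 0.626 -0.480
outer loop
vertex -0.07 0.722 -1.681
vertex -0.724 0.651 -2.612
vertex -1.255 2.425 -0.979
endloop
endfacet
facet normal 0.573 0.062 0.817
outer loop
vertex -1.255 2.425 -0.979
vertex -0.932 -0.154 -1.009
vertex -0.07 0.722 -1.681
endloop
endfacet
facet normal 0.541 -0.777 -0.321
outer loop
vertex -0.07 0.722 -1.681
vertex -1.585 -0.225 -1.941
vertex -0.724 0.651 -2.612
endloop
endfacet
facet normal 0.541 -0.778 -0.320
outer loop
vertex -0.932 -0.154 -1.009
vertex -1.585 -0.225 -1.941
vertex -0.07 0.722 -1.681
endloop
endfacet

endsolid


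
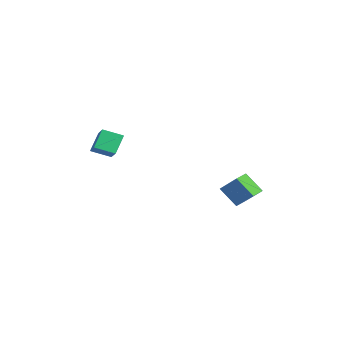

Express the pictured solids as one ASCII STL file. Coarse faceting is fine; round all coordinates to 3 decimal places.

solid 
facet normal -0.406 0.420 0.812
outer loop
vertex -2.633 -3.928 0.298
vertex -1.158 -3.974 1.059
vertex -2.362 -2.786 -0.158
endloop
endfacet
facet normal -0.888 0.028 -0.458
outer loop
vertex -1.802 -3.366 -1.279
vertex -2.633 -3.928 0.298
vertex -2.362 -2.786 -0.158
endloop
endfacet
facet normal -0.405 0.421 0.812
outer loop
vertex -2.362 -2.786 -0.158
vertex -1.158 -3.974 1.059
vertex -0.887 -2.831 0.602
endloop
endfacet
facet normal 0.214 0.907 -0.362
outer loop
vertex -0.887 -2.831 0.602
vertex -1.802 -3.366 -1.279
vertex -2.362 -2.786 -0.158
endloop
endfacet
facet normal -0.215 -0.907 0.362
outer loop
vertex -2.633 -3.928 0.298
vertex -0.598 -4.554 -0.062
vertex -1.158 -3.974 1.059
endloop
endfacet
facet normal -0.888 0.027 -0.458
outer loop
vertex -2.073 -4.509 -0.822
vertex -2.633 -3.928 0.298
vertex -1.802 -3.366 -1.279
endloop
endfacet
facet normal -0.215 -0.907 0.363
outer loop
vertex -2.073 -4.509 -0.822
vertex -0.598 -4.554 -0.062
vertex -2.633 -3.928 0.298
endloop
endfacet
facet normal 0.888 -0.028 0.458
outer loop
vertex -1.158 -3.974 1.059
vertex -0.598 -4.554 -0.062
vertex -0.887 -2.831 0.602
endloop
endfacet
facet normal 0.215 0.907 -0.363
outer loop
vertex -0.327 -3.412 -0.518
vertex -1.802 -3.366 -1.279
vertex -0.887 -2.831 0.602
endloop
endfacet
facet normal 0.888 -0.028 0.459
outer loop
vertex -0.887 -2.831 0.602
vertex -0.598 -4.554 -0.062
vertex -0.327 -3.412 -0.518
endloop
endfacet
facet normal 0.406 -0.421 -0.812
outer loop
vertex -0.327 -3.412 -0.518
vertex -2.073 -4.509 -0.822
vertex -1.802 -3.366 -1.279
endloop
endfacet
facet normal 0.405 -0.420 -0.812
outer loop
vertex -0.598 -4.554 -0.062
vertex -2.073 -4.509 -0.822
vertex -0.327 -3.412 -0.518
endloop
endfacet
facet normal -0.648 -0.386 -0.657
outer loop
vertex -0.927 2.636 -3.914
vertex -1.469 3.316 -3.779
vertex -0.232 3.417 -5.058
endloop
endfacet
facet normal 0.616 -0.773 -0.154
outer loop
vertex 0.889 4.084 -3.921
vertex -0.927 2.636 -3.914
vertex -0.232 3.417 -5.058
endloop
endfacet
facet normal -0.648 -0.385 -0.657
outer loop
vertex -0.232 3.417 -5.058
vertex -1.469 3.316 -3.779
vertex -0.773 4.097 -4.923
endloop
endfacet
facet normal 0.449 0.504 -0.738
outer loop
vertex -0.773 4.097 -4.923
vertex 0.889 4.084 -3.921
vertex -0.232 3.417 -5.058
endloop
endfacet
facet normal -0.449 -0.504 0.738
outer loop
vertex -0.927 2.636 -3.914
vertex -0.348 3.983 -2.642
vertex -1.469 3.316 -3.779
endloop
endfacet
facet normal 0.616 -0.773 -0.153
outer loop
vertex 0.193 3.303 -2.777
vertex -0.927 2.636 -3.914
vertex 0.889 4.084 -3.921
endloop
endfacet
facet normal -0.449 -0.504 0.738
outer loop
vertex 0.193 3.303 -2.777
vertex -0.348 3.983 -2.642
vertex -0.927 2.636 -3.914
endloop
endfacet
facet normal -0.615 0.773 0.153
outer loop
vertex -1.469 3.316 -3.779
vertex -0.348 3.983 -2.642
vertex -0.773 4.097 -4.923
endloop
endfacet
facet normal 0.449 0.504 -0.738
outer loop
vertex 0.347 4.764 -3.786
vertex 0.889 4.084 -3.921
vertex -0.773 4.097 -4.923
endloop
endfacet
facet normal -0.616 0.773 0.153
outer loop
vertex -0.773 4.097 -4.923
vertex -0.348 3.983 -2.642
vertex 0.347 4.764 -3.786
endloop
endfacet
facet normal 0.648 0.386 0.657
outer loop
vertex 0.347 4.764 -3.786
vertex 0.193 3.303 -2.777
vertex 0.889 4.084 -3.921
endloop
endfacet
facet normal 0.648 0.385 0.657
outer loop
vertex -0.348 3.983 -2.642
vertex 0.193 3.303 -2.777
vertex 0.347 4.764 -3.786
endloop
endfacet

endsolid


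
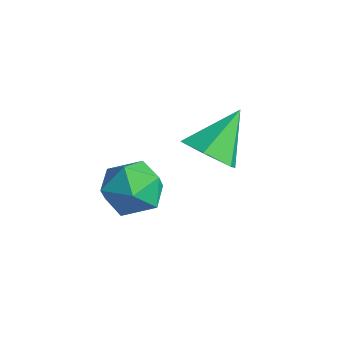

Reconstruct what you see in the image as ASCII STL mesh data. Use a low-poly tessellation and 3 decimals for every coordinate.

solid 
facet normal -0.481 0.874 -0.063
outer loop
vertex 0.42 0.313 -0.878
vertex -0.382 -0.14 -1.041
vertex -0.129 0.062 -0.163
endloop
endfacet
facet normal 0.075 0.921 0.381
outer loop
vertex 0.42 0.313 -0.878
vertex -0.129 0.062 -0.163
vertex 0.799 -0.04 -0.099
endloop
endfacet
facet normal 0.664 0.748 0.016
outer loop
vertex 0.42 0.313 -0.878
vertex 0.799 -0.04 -0.099
vertex 1.119 -0.306 -0.937
endloop
endfacet
facet normal 0.471 0.594 -0.653
outer loop
vertex 0.42 0.313 -0.878
vertex 1.119 -0.306 -0.937
vertex 0.389 -0.368 -1.52
endloop
endfacet
facet normal -0.237 0.672 -0.701
outer loop
vertex 0.42 0.313 -0.878
vertex 0.389 -0.368 -1.52
vertex -0.382 -0.14 -1.041
endloop
endfacet
facet normal -0.014 0.438 0.899
outer loop
vertex 0.799 -0.04 -0.099
vertex -0.129 0.062 -0.163
vertex 0.231 -0.712 0.22
endloop
endfacet
facet normal -0.915 0.362 0.180
outer loop
vertex -0.129 0.062 -0.163
vertex -0.382 -0.14 -1.041
vertex -0.499 -0.774 -0.363
endloop
endfacet
facet normal -0.520 0.034 -0.853
outer loop
vertex -0.382 -0.14 -1.041
vertex 0.389 -0.368 -1.52
vertex -0.179 -1.04 -1.201
endloop
endfacet
facet normal 0.626 -0.092 -0.774
outer loop
vertex 0.389 -0.368 -1.52
vertex 1.119 -0.306 -0.937
vertex 0.749 -1.142 -1.137
endloop
endfacet
facet normal 0.938 0.157 0.309
outer loop
vertex 1.119 -0.306 -0.937
vertex 0.799 -0.04 -0.099
vertex 1.002 -0.94 -0.259
endloop
endfacet
facet normal -0.471 -0.594 0.653
outer loop
vertex 0.2 -1.393 -0.422
vertex 0.231 -0.712 0.22
vertex -0.499 -0.774 -0.363
endloop
endfacet
facet normal -0.664 -0.748 -0.016
outer loop
vertex 0.2 -1.393 -0.422
vertex -0.499 -0.774 -0.363
vertex -0.179 -1.04 -1.201
endloop
endfacet
facet normal -0.075 -0.921 -0.381
outer loop
vertex 0.2 -1.393 -0.422
vertex -0.179 -1.04 -1.201
vertex 0.749 -1.142 -1.137
endloop
endfacet
facet normal 0.481 -0.874 0.063
outer loop
vertex 0.2 -1.393 -0.422
vertex 0.749 -1.142 -1.137
vertex 1.002 -0.94 -0.259
endloop
endfacet
facet normal 0.237 -0.672 0.701
outer loop
vertex 0.2 -1.393 -0.422
vertex 1.002 -0.94 -0.259
vertex 0.231 -0.712 0.22
endloop
endfacet
facet normal -0.626 0.092 0.774
outer loop
vertex -0.499 -0.774 -0.363
vertex 0.231 -0.712 0.22
vertex -0.129 0.062 -0.163
endloop
endfacet
facet normal -0.938 -0.157 -0.309
outer loop
vertex -0.179 -1.04 -1.201
vertex -0.499 -0.774 -0.363
vertex -0.382 -0.14 -1.041
endloop
endfacet
facet normal 0.014 -0.438 -0.899
outer loop
vertex 0.749 -1.142 -1.137
vertex -0.179 -1.04 -1.201
vertex 0.389 -0.368 -1.52
endloop
endfacet
facet normal 0.915 -0.362 -0.180
outer loop
vertex 1.002 -0.94 -0.259
vertex 0.749 -1.142 -1.137
vertex 1.119 -0.306 -0.937
endloop
endfacet
facet normal 0.520 -0.034 0.853
outer loop
vertex 0.231 -0.712 0.22
vertex 1.002 -0.94 -0.259
vertex 0.799 -0.04 -0.099
endloop
endfacet
facet normal 0.162 -0.718 -0.677
outer loop
vertex 0.853 1.241 0.298
vertex 0.401 1.695 -0.292
vertex 1.26 1.815 -0.214
endloop
endfacet
facet normal 0.721 0.100 0.685
outer loop
vertex 0.853 1.241 0.298
vertex 1.26 1.815 -0.214
vertex 0.139 2.865 0.812
endloop
endfacet
facet normal 0.162 -0.719 -0.676
outer loop
vertex 1.26 1.815 -0.214
vertex 0.401 1.695 -0.292
vertex 0.808 2.268 -0.804
endloop
endfacet
facet normal 0.694 0.720 0.021
outer loop
vertex 1.26 1.815 -0.214
vertex 0.808 2.268 -0.804
vertex 0.139 2.865 0.812
endloop
endfacet
facet normal 0.161 -0.719 -0.676
outer loop
vertex 0.808 2.268 -0.804
vertex 0.401 1.695 -0.292
vertex -0.05 2.148 -0.881
endloop
endfacet
facet normal -0.095 0.920 -0.379
outer loop
vertex 0.808 2.268 -0.804
vertex -0.05 2.148 -0.881
vertex 0.139 2.865 0.812
endloop
endfacet
facet normal 0.161 -0.719 -0.676
outer loop
vertex -0.05 2.148 -0.881
vertex 0.401 1.695 -0.292
vertex -0.457 1.575 -0.369
endloop
endfacet
facet normal -0.856 0.503 -0.118
outer loop
vertex -0.05 2.148 -0.881
vertex -0.457 1.575 -0.369
vertex 0.139 2.865 0.812
endloop
endfacet
facet normal 0.161 -0.718 -0.677
outer loop
vertex -0.457 1.575 -0.369
vertex 0.401 1.695 -0.292
vertex -0.005 1.121 0.22
endloop
endfacet
facet normal -0.829 -0.117 0.546
outer loop
vertex -0.457 1.575 -0.369
vertex -0.005 1.121 0.22
vertex 0.139 2.865 0.812
endloop
endfacet
facet normal 0.162 -0.718 -0.677
outer loop
vertex -0.005 1.121 0.22
vertex 0.401 1.695 -0.292
vertex 0.853 1.241 0.298
endloop
endfacet
facet normal -0.042 -0.318 0.947
outer loop
vertex -0.005 1.121 0.22
vertex 0.853 1.241 0.298
vertex 0.139 2.865 0.812
endloop
endfacet

endsolid


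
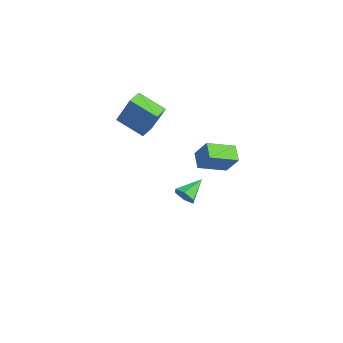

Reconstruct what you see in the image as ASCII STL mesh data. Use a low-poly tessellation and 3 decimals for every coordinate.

solid 
facet normal -0.394 -0.424 -0.815
outer loop
vertex 3.584 -0.037 2.572
vertex 2.75 -0.123 3.02
vertex 3.165 1.341 2.057
endloop
endfacet
facet normal 0.877 0.091 -0.471
outer loop
vertex 3.65 1.863 3.06
vertex 3.584 -0.037 2.572
vertex 3.165 1.341 2.057
endloop
endfacet
facet normal -0.394 -0.424 -0.815
outer loop
vertex 3.165 1.341 2.057
vertex 2.75 -0.123 3.02
vertex 2.331 1.255 2.505
endloop
endfacet
facet normal -0.274 0.901 -0.337
outer loop
vertex 2.331 1.255 2.505
vertex 3.65 1.863 3.06
vertex 3.165 1.341 2.057
endloop
endfacet
facet normal 0.274 -0.901 0.337
outer loop
vertex 3.584 -0.037 2.572
vertex 3.235 0.399 4.023
vertex 2.75 -0.123 3.02
endloop
endfacet
facet normal 0.877 0.091 -0.471
outer loop
vertex 4.069 0.485 3.575
vertex 3.584 -0.037 2.572
vertex 3.65 1.863 3.06
endloop
endfacet
facet normal 0.274 -0.901 0.337
outer loop
vertex 4.069 0.485 3.575
vertex 3.235 0.399 4.023
vertex 3.584 -0.037 2.572
endloop
endfacet
facet normal -0.877 -0.091 0.471
outer loop
vertex 2.75 -0.123 3.02
vertex 3.235 0.399 4.023
vertex 2.331 1.255 2.505
endloop
endfacet
facet normal -0.274 0.901 -0.337
outer loop
vertex 2.816 1.777 3.508
vertex 3.65 1.863 3.06
vertex 2.331 1.255 2.505
endloop
endfacet
facet normal -0.877 -0.091 0.471
outer loop
vertex 2.331 1.255 2.505
vertex 3.235 0.399 4.023
vertex 2.816 1.777 3.508
endloop
endfacet
facet normal 0.394 0.424 0.815
outer loop
vertex 2.816 1.777 3.508
vertex 4.069 0.485 3.575
vertex 3.65 1.863 3.06
endloop
endfacet
facet normal 0.394 0.424 0.815
outer loop
vertex 3.235 0.399 4.023
vertex 4.069 0.485 3.575
vertex 2.816 1.777 3.508
endloop
endfacet
facet normal 0.612 -0.652 -0.447
outer loop
vertex -0.187 -0.419 -1.803
vertex -0.562 -0.407 -2.334
vertex -0.07 0.014 -2.274
endloop
endfacet
facet normal 0.487 0.579 0.654
outer loop
vertex -0.187 -0.419 -1.803
vertex -0.07 0.014 -2.274
vertex -1.418 0.507 -1.706
endloop
endfacet
facet normal 0.612 -0.652 -0.448
outer loop
vertex -0.07 0.014 -2.274
vertex -0.562 -0.407 -2.334
vertex -0.445 0.026 -2.804
endloop
endfacet
facet normal 0.274 0.946 -0.172
outer loop
vertex -0.07 0.014 -2.274
vertex -0.445 0.026 -2.804
vertex -1.418 0.507 -1.706
endloop
endfacet
facet normal 0.611 -0.652 -0.449
outer loop
vertex -0.445 0.026 -2.804
vertex -0.562 -0.407 -2.334
vertex -0.937 -0.394 -2.864
endloop
endfacet
facet normal -0.441 0.610 -0.658
outer loop
vertex -0.445 0.026 -2.804
vertex -0.937 -0.394 -2.864
vertex -1.418 0.507 -1.706
endloop
endfacet
facet normal 0.611 -0.652 -0.449
outer loop
vertex -0.937 -0.394 -2.864
vertex -0.562 -0.407 -2.334
vertex -1.054 -0.827 -2.394
endloop
endfacet
facet normal -0.943 -0.092 -0.320
outer loop
vertex -0.937 -0.394 -2.864
vertex -1.054 -0.827 -2.394
vertex -1.418 0.507 -1.706
endloop
endfacet
facet normal 0.611 -0.652 -0.448
outer loop
vertex -1.054 -0.827 -2.394
vertex -0.562 -0.407 -2.334
vertex -0.679 -0.84 -1.863
endloop
endfacet
facet normal -0.731 -0.460 0.505
outer loop
vertex -1.054 -0.827 -2.394
vertex -0.679 -0.84 -1.863
vertex -1.418 0.507 -1.706
endloop
endfacet
facet normal 0.612 -0.652 -0.447
outer loop
vertex -0.679 -0.84 -1.863
vertex -0.562 -0.407 -2.334
vertex -0.187 -0.419 -1.803
endloop
endfacet
facet normal -0.015 -0.124 0.992
outer loop
vertex -0.679 -0.84 -1.863
vertex -0.187 -0.419 -1.803
vertex -1.418 0.507 -1.706
endloop
endfacet
facet normal -0.830 0.546 0.118
outer loop
vertex -0.688 -2.585 5.124
vertex 0.03 -1.334 4.387
vertex -1.37 -3.239 3.35
endloop
endfacet
facet normal -0.443 -0.773 0.455
outer loop
vertex -0.69 -3.686 3.253
vertex -0.688 -2.585 5.124
vertex -1.37 -3.239 3.35
endloop
endfacet
facet normal -0.830 0.546 0.118
outer loop
vertex -1.37 -3.239 3.35
vertex 0.03 -1.334 4.387
vertex -0.652 -1.988 2.613
endloop
endfacet
facet normal -0.340 -0.325 -0.883
outer loop
vertex -0.652 -1.988 2.613
vertex -0.69 -3.686 3.253
vertex -1.37 -3.239 3.35
endloop
endfacet
facet normal 0.340 0.325 0.883
outer loop
vertex -0.688 -2.585 5.124
vertex 0.71 -1.781 4.29
vertex 0.03 -1.334 4.387
endloop
endfacet
facet normal -0.443 -0.773 0.455
outer loop
vertex -0.008 -3.032 5.027
vertex -0.688 -2.585 5.124
vertex -0.69 -3.686 3.253
endloop
endfacet
facet normal 0.340 0.325 0.883
outer loop
vertex -0.008 -3.032 5.027
vertex 0.71 -1.781 4.29
vertex -0.688 -2.585 5.124
endloop
endfacet
facet normal 0.443 0.773 -0.455
outer loop
vertex 0.03 -1.334 4.387
vertex 0.71 -1.781 4.29
vertex -0.652 -1.988 2.613
endloop
endfacet
facet normal -0.340 -0.325 -0.883
outer loop
vertex 0.028 -2.435 2.516
vertex -0.69 -3.686 3.253
vertex -0.652 -1.988 2.613
endloop
endfacet
facet normal 0.443 0.773 -0.455
outer loop
vertex -0.652 -1.988 2.613
vertex 0.71 -1.781 4.29
vertex 0.028 -2.435 2.516
endloop
endfacet
facet normal 0.830 -0.546 -0.118
outer loop
vertex 0.028 -2.435 2.516
vertex -0.008 -3.032 5.027
vertex -0.69 -3.686 3.253
endloop
endfacet
facet normal 0.830 -0.546 -0.118
outer loop
vertex 0.71 -1.781 4.29
vertex -0.008 -3.032 5.027
vertex 0.028 -2.435 2.516
endloop
endfacet

endsolid


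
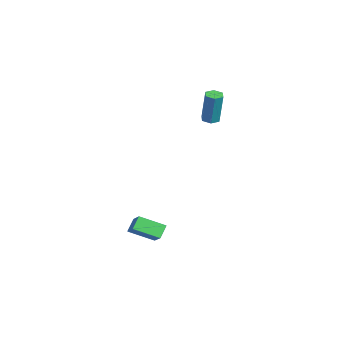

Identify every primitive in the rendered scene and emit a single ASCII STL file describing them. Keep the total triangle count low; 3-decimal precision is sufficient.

solid 
facet normal -0.180 -0.082 -0.980
outer loop
vertex -1.65 2.636 2.423
vertex -1.92 2.188 2.51
vertex -2.171 2.655 2.517
endloop
endfacet
facet normal 0.021 0.996 -0.087
outer loop
vertex -1.65 2.636 2.423
vertex -2.171 2.655 2.517
vertex -1.29 2.8 4.383
endloop
endfacet
facet normal 0.021 0.996 -0.087
outer loop
vertex -1.29 2.8 4.383
vertex -2.171 2.655 2.517
vertex -1.811 2.819 4.477
endloop
endfacet
facet normal 0.180 0.082 0.980
outer loop
vertex -1.29 2.8 4.383
vertex -1.811 2.819 4.477
vertex -1.56 2.352 4.47
endloop
endfacet
facet normal -0.180 -0.082 -0.980
outer loop
vertex -2.171 2.655 2.517
vertex -1.92 2.188 2.51
vertex -2.441 2.207 2.604
endloop
endfacet
facet normal -0.842 0.529 0.110
outer loop
vertex -2.171 2.655 2.517
vertex -2.441 2.207 2.604
vertex -1.811 2.819 4.477
endloop
endfacet
facet normal -0.842 0.529 0.110
outer loop
vertex -1.811 2.819 4.477
vertex -2.441 2.207 2.604
vertex -2.081 2.371 4.564
endloop
endfacet
facet normal 0.180 0.082 0.980
outer loop
vertex -1.811 2.819 4.477
vertex -2.081 2.371 4.564
vertex -1.56 2.352 4.47
endloop
endfacet
facet normal -0.180 -0.082 -0.980
outer loop
vertex -2.441 2.207 2.604
vertex -1.92 2.188 2.51
vertex -2.19 1.74 2.597
endloop
endfacet
facet normal -0.862 -0.466 0.197
outer loop
vertex -2.441 2.207 2.604
vertex -2.19 1.74 2.597
vertex -2.081 2.371 4.564
endloop
endfacet
facet normal -0.862 -0.466 0.197
outer loop
vertex -2.081 2.371 4.564
vertex -2.19 1.74 2.597
vertex -1.83 1.904 4.557
endloop
endfacet
facet normal 0.180 0.082 0.980
outer loop
vertex -2.081 2.371 4.564
vertex -1.83 1.904 4.557
vertex -1.56 2.352 4.47
endloop
endfacet
facet normal -0.180 -0.082 -0.980
outer loop
vertex -2.19 1.74 2.597
vertex -1.92 2.188 2.51
vertex -1.669 1.721 2.503
endloop
endfacet
facet normal -0.021 -0.996 0.087
outer loop
vertex -2.19 1.74 2.597
vertex -1.669 1.721 2.503
vertex -1.83 1.904 4.557
endloop
endfacet
facet normal -0.021 -0.996 0.087
outer loop
vertex -1.83 1.904 4.557
vertex -1.669 1.721 2.503
vertex -1.309 1.885 4.463
endloop
endfacet
facet normal 0.180 0.082 0.980
outer loop
vertex -1.83 1.904 4.557
vertex -1.309 1.885 4.463
vertex -1.56 2.352 4.47
endloop
endfacet
facet normal -0.180 -0.082 -0.980
outer loop
vertex -1.669 1.721 2.503
vertex -1.92 2.188 2.51
vertex -1.399 2.169 2.416
endloop
endfacet
facet normal 0.842 -0.529 -0.110
outer loop
vertex -1.669 1.721 2.503
vertex -1.399 2.169 2.416
vertex -1.309 1.885 4.463
endloop
endfacet
facet normal 0.842 -0.529 -0.110
outer loop
vertex -1.309 1.885 4.463
vertex -1.399 2.169 2.416
vertex -1.039 2.333 4.376
endloop
endfacet
facet normal 0.180 0.082 0.980
outer loop
vertex -1.309 1.885 4.463
vertex -1.039 2.333 4.376
vertex -1.56 2.352 4.47
endloop
endfacet
facet normal -0.180 -0.082 -0.980
outer loop
vertex -1.399 2.169 2.416
vertex -1.92 2.188 2.51
vertex -1.65 2.636 2.423
endloop
endfacet
facet normal 0.862 0.466 -0.197
outer loop
vertex -1.399 2.169 2.416
vertex -1.65 2.636 2.423
vertex -1.039 2.333 4.376
endloop
endfacet
facet normal 0.862 0.466 -0.197
outer loop
vertex -1.039 2.333 4.376
vertex -1.65 2.636 2.423
vertex -1.29 2.8 4.383
endloop
endfacet
facet normal 0.180 0.082 0.980
outer loop
vertex -1.039 2.333 4.376
vertex -1.29 2.8 4.383
vertex -1.56 2.352 4.47
endloop
endfacet
facet normal -0.583 0.393 0.711
outer loop
vertex 1.97 -2.107 -2.883
vertex 3.042 -1.878 -2.13
vertex 2.125 -0.716 -3.525
endloop
endfacet
facet normal -0.806 -0.172 -0.567
outer loop
vertex 2.638 -1.062 -4.15
vertex 1.97 -2.107 -2.883
vertex 2.125 -0.716 -3.525
endloop
endfacet
facet normal -0.583 0.393 0.711
outer loop
vertex 2.125 -0.716 -3.525
vertex 3.042 -1.878 -2.13
vertex 3.197 -0.487 -2.772
endloop
endfacet
facet normal 0.100 0.903 -0.418
outer loop
vertex 3.197 -0.487 -2.772
vertex 2.638 -1.062 -4.15
vertex 2.125 -0.716 -3.525
endloop
endfacet
facet normal -0.100 -0.903 0.418
outer loop
vertex 1.97 -2.107 -2.883
vertex 3.555 -2.224 -2.755
vertex 3.042 -1.878 -2.13
endloop
endfacet
facet normal -0.806 -0.172 -0.567
outer loop
vertex 2.483 -2.453 -3.508
vertex 1.97 -2.107 -2.883
vertex 2.638 -1.062 -4.15
endloop
endfacet
facet normal -0.100 -0.903 0.418
outer loop
vertex 2.483 -2.453 -3.508
vertex 3.555 -2.224 -2.755
vertex 1.97 -2.107 -2.883
endloop
endfacet
facet normal 0.806 0.172 0.567
outer loop
vertex 3.042 -1.878 -2.13
vertex 3.555 -2.224 -2.755
vertex 3.197 -0.487 -2.772
endloop
endfacet
facet normal 0.100 0.903 -0.418
outer loop
vertex 3.71 -0.833 -3.397
vertex 2.638 -1.062 -4.15
vertex 3.197 -0.487 -2.772
endloop
endfacet
facet normal 0.806 0.172 0.567
outer loop
vertex 3.197 -0.487 -2.772
vertex 3.555 -2.224 -2.755
vertex 3.71 -0.833 -3.397
endloop
endfacet
facet normal 0.583 -0.393 -0.711
outer loop
vertex 3.71 -0.833 -3.397
vertex 2.483 -2.453 -3.508
vertex 2.638 -1.062 -4.15
endloop
endfacet
facet normal 0.583 -0.393 -0.711
outer loop
vertex 3.555 -2.224 -2.755
vertex 2.483 -2.453 -3.508
vertex 3.71 -0.833 -3.397
endloop
endfacet

endsolid


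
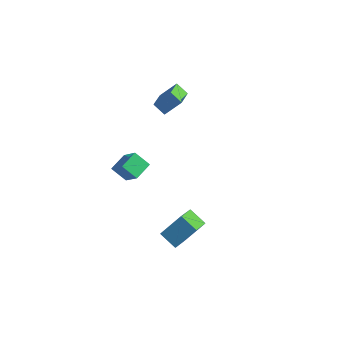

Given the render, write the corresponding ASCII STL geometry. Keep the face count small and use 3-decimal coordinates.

solid 
facet normal -0.787 -0.129 0.603
outer loop
vertex -3.495 -0.656 -1.855
vertex -3.434 0.35 -1.56
vertex -4.489 -0.242 -3.065
endloop
endfacet
facet normal -0.057 -0.958 -0.281
outer loop
vertex -3.686 -0.11 -3.68
vertex -3.495 -0.656 -1.855
vertex -4.489 -0.242 -3.065
endloop
endfacet
facet normal -0.787 -0.129 0.603
outer loop
vertex -4.489 -0.242 -3.065
vertex -3.434 0.35 -1.56
vertex -4.428 0.765 -2.77
endloop
endfacet
facet normal -0.614 0.256 -0.747
outer loop
vertex -4.428 0.765 -2.77
vertex -3.686 -0.11 -3.68
vertex -4.489 -0.242 -3.065
endloop
endfacet
facet normal 0.614 -0.256 0.747
outer loop
vertex -3.495 -0.656 -1.855
vertex -2.631 0.482 -2.175
vertex -3.434 0.35 -1.56
endloop
endfacet
facet normal -0.059 -0.958 -0.281
outer loop
vertex -2.692 -0.525 -2.47
vertex -3.495 -0.656 -1.855
vertex -3.686 -0.11 -3.68
endloop
endfacet
facet normal 0.614 -0.256 0.747
outer loop
vertex -2.692 -0.525 -2.47
vertex -2.631 0.482 -2.175
vertex -3.495 -0.656 -1.855
endloop
endfacet
facet normal 0.058 0.958 0.281
outer loop
vertex -3.434 0.35 -1.56
vertex -2.631 0.482 -2.175
vertex -4.428 0.765 -2.77
endloop
endfacet
facet normal -0.614 0.256 -0.747
outer loop
vertex -3.625 0.896 -3.385
vertex -3.686 -0.11 -3.68
vertex -4.428 0.765 -2.77
endloop
endfacet
facet normal 0.058 0.958 0.280
outer loop
vertex -4.428 0.765 -2.77
vertex -2.631 0.482 -2.175
vertex -3.625 0.896 -3.385
endloop
endfacet
facet normal 0.787 0.129 -0.603
outer loop
vertex -3.625 0.896 -3.385
vertex -2.692 -0.525 -2.47
vertex -3.686 -0.11 -3.68
endloop
endfacet
facet normal 0.787 0.129 -0.603
outer loop
vertex -2.631 0.482 -2.175
vertex -2.692 -0.525 -2.47
vertex -3.625 0.896 -3.385
endloop
endfacet
facet normal -0.509 -0.499 -0.701
outer loop
vertex -3.358 2.777 -0.386
vertex -4.0 2.74 0.106
vertex -3.82 3.971 -0.901
endloop
endfacet
facet normal 0.793 0.045 -0.607
outer loop
vertex -3.2 4.58 -0.046
vertex -3.358 2.777 -0.386
vertex -3.82 3.971 -0.901
endloop
endfacet
facet normal -0.508 -0.500 -0.702
outer loop
vertex -3.82 3.971 -0.901
vertex -4.0 2.74 0.106
vertex -4.463 3.934 -0.409
endloop
endfacet
facet normal -0.335 0.865 -0.373
outer loop
vertex -4.463 3.934 -0.409
vertex -3.2 4.58 -0.046
vertex -3.82 3.971 -0.901
endloop
endfacet
facet normal 0.336 -0.865 0.373
outer loop
vertex -3.358 2.777 -0.386
vertex -3.38 3.349 0.961
vertex -4.0 2.74 0.106
endloop
endfacet
facet normal 0.793 0.045 -0.608
outer loop
vertex -2.737 3.386 0.469
vertex -3.358 2.777 -0.386
vertex -3.2 4.58 -0.046
endloop
endfacet
facet normal 0.335 -0.865 0.373
outer loop
vertex -2.737 3.386 0.469
vertex -3.38 3.349 0.961
vertex -3.358 2.777 -0.386
endloop
endfacet
facet normal -0.793 -0.045 0.607
outer loop
vertex -4.0 2.74 0.106
vertex -3.38 3.349 0.961
vertex -4.463 3.934 -0.409
endloop
endfacet
facet normal -0.335 0.865 -0.373
outer loop
vertex -3.842 4.543 0.446
vertex -3.2 4.58 -0.046
vertex -4.463 3.934 -0.409
endloop
endfacet
facet normal -0.793 -0.045 0.608
outer loop
vertex -4.463 3.934 -0.409
vertex -3.38 3.349 0.961
vertex -3.842 4.543 0.446
endloop
endfacet
facet normal 0.509 0.500 0.701
outer loop
vertex -3.842 4.543 0.446
vertex -2.737 3.386 0.469
vertex -3.2 4.58 -0.046
endloop
endfacet
facet normal 0.508 0.499 0.702
outer loop
vertex -3.38 3.349 0.961
vertex -2.737 3.386 0.469
vertex -3.842 4.543 0.446
endloop
endfacet
facet normal -0.891 0.077 0.447
outer loop
vertex 1.479 -2.712 -0.847
vertex 1.209 -1.554 -1.585
vertex 0.864 -3.546 -1.931
endloop
endfacet
facet normal 0.193 -0.828 0.527
outer loop
vertex 1.791 -3.626 -2.395
vertex 1.479 -2.712 -0.847
vertex 0.864 -3.546 -1.931
endloop
endfacet
facet normal -0.891 0.077 0.447
outer loop
vertex 0.864 -3.546 -1.931
vertex 1.209 -1.554 -1.585
vertex 0.594 -2.388 -2.669
endloop
endfacet
facet normal -0.410 -0.556 -0.723
outer loop
vertex 0.594 -2.388 -2.669
vertex 1.791 -3.626 -2.395
vertex 0.864 -3.546 -1.931
endloop
endfacet
facet normal 0.410 0.556 0.723
outer loop
vertex 1.479 -2.712 -0.847
vertex 2.136 -1.634 -2.049
vertex 1.209 -1.554 -1.585
endloop
endfacet
facet normal 0.193 -0.828 0.527
outer loop
vertex 2.406 -2.792 -1.311
vertex 1.479 -2.712 -0.847
vertex 1.791 -3.626 -2.395
endloop
endfacet
facet normal 0.410 0.556 0.723
outer loop
vertex 2.406 -2.792 -1.311
vertex 2.136 -1.634 -2.049
vertex 1.479 -2.712 -0.847
endloop
endfacet
facet normal -0.193 0.828 -0.527
outer loop
vertex 1.209 -1.554 -1.585
vertex 2.136 -1.634 -2.049
vertex 0.594 -2.388 -2.669
endloop
endfacet
facet normal -0.410 -0.556 -0.723
outer loop
vertex 1.521 -2.468 -3.133
vertex 1.791 -3.626 -2.395
vertex 0.594 -2.388 -2.669
endloop
endfacet
facet normal -0.193 0.828 -0.527
outer loop
vertex 0.594 -2.388 -2.669
vertex 2.136 -1.634 -2.049
vertex 1.521 -2.468 -3.133
endloop
endfacet
facet normal 0.891 -0.077 -0.447
outer loop
vertex 1.521 -2.468 -3.133
vertex 2.406 -2.792 -1.311
vertex 1.791 -3.626 -2.395
endloop
endfacet
facet normal 0.891 -0.077 -0.447
outer loop
vertex 2.136 -1.634 -2.049
vertex 2.406 -2.792 -1.311
vertex 1.521 -2.468 -3.133
endloop
endfacet

endsolid


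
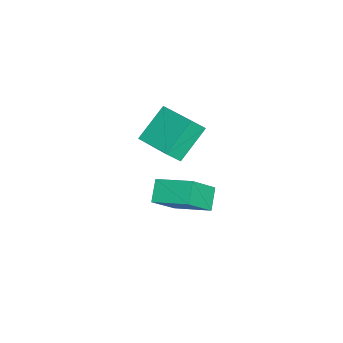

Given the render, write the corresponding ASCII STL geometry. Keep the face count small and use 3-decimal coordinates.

solid 
facet normal -0.582 0.439 -0.685
outer loop
vertex -4.737 -3.603 -1.804
vertex -4.133 -1.833 -1.183
vertex -3.796 -3.636 -2.625
endloop
endfacet
facet normal -0.306 -0.898 -0.315
outer loop
vertex -2.667 -4.487 -1.297
vertex -4.737 -3.603 -1.804
vertex -3.796 -3.636 -2.625
endloop
endfacet
facet normal -0.582 0.439 -0.685
outer loop
vertex -3.796 -3.636 -2.625
vertex -4.133 -1.833 -1.183
vertex -3.192 -1.866 -2.004
endloop
endfacet
facet normal 0.753 -0.026 -0.657
outer loop
vertex -3.192 -1.866 -2.004
vertex -2.667 -4.487 -1.297
vertex -3.796 -3.636 -2.625
endloop
endfacet
facet normal -0.753 0.026 0.657
outer loop
vertex -4.737 -3.603 -1.804
vertex -3.004 -2.684 0.145
vertex -4.133 -1.833 -1.183
endloop
endfacet
facet normal -0.306 -0.898 -0.315
outer loop
vertex -3.608 -4.454 -0.476
vertex -4.737 -3.603 -1.804
vertex -2.667 -4.487 -1.297
endloop
endfacet
facet normal -0.753 0.026 0.657
outer loop
vertex -3.608 -4.454 -0.476
vertex -3.004 -2.684 0.145
vertex -4.737 -3.603 -1.804
endloop
endfacet
facet normal 0.306 0.898 0.315
outer loop
vertex -4.133 -1.833 -1.183
vertex -3.004 -2.684 0.145
vertex -3.192 -1.866 -2.004
endloop
endfacet
facet normal 0.753 -0.026 -0.657
outer loop
vertex -2.063 -2.717 -0.676
vertex -2.667 -4.487 -1.297
vertex -3.192 -1.866 -2.004
endloop
endfacet
facet normal 0.306 0.898 0.315
outer loop
vertex -3.192 -1.866 -2.004
vertex -3.004 -2.684 0.145
vertex -2.063 -2.717 -0.676
endloop
endfacet
facet normal 0.582 -0.439 0.685
outer loop
vertex -2.063 -2.717 -0.676
vertex -3.608 -4.454 -0.476
vertex -2.667 -4.487 -1.297
endloop
endfacet
facet normal 0.582 -0.439 0.685
outer loop
vertex -3.004 -2.684 0.145
vertex -3.608 -4.454 -0.476
vertex -2.063 -2.717 -0.676
endloop
endfacet
facet normal -0.605 0.445 0.660
outer loop
vertex -3.801 -4.123 4.48
vertex -2.453 -2.683 4.745
vertex -4.249 -3.558 3.689
endloop
endfacet
facet normal -0.677 -0.723 -0.133
outer loop
vertex -3.027 -4.457 2.355
vertex -3.801 -4.123 4.48
vertex -4.249 -3.558 3.689
endloop
endfacet
facet normal -0.605 0.445 0.660
outer loop
vertex -4.249 -3.558 3.689
vertex -2.453 -2.683 4.745
vertex -2.901 -2.118 3.954
endloop
endfacet
facet normal -0.419 0.528 -0.739
outer loop
vertex -2.901 -2.118 3.954
vertex -3.027 -4.457 2.355
vertex -4.249 -3.558 3.689
endloop
endfacet
facet normal 0.419 -0.528 0.739
outer loop
vertex -3.801 -4.123 4.48
vertex -1.231 -3.582 3.411
vertex -2.453 -2.683 4.745
endloop
endfacet
facet normal -0.677 -0.723 -0.133
outer loop
vertex -2.579 -5.022 3.146
vertex -3.801 -4.123 4.48
vertex -3.027 -4.457 2.355
endloop
endfacet
facet normal 0.419 -0.528 0.739
outer loop
vertex -2.579 -5.022 3.146
vertex -1.231 -3.582 3.411
vertex -3.801 -4.123 4.48
endloop
endfacet
facet normal 0.677 0.723 0.133
outer loop
vertex -2.453 -2.683 4.745
vertex -1.231 -3.582 3.411
vertex -2.901 -2.118 3.954
endloop
endfacet
facet normal -0.419 0.528 -0.739
outer loop
vertex -1.679 -3.017 2.62
vertex -3.027 -4.457 2.355
vertex -2.901 -2.118 3.954
endloop
endfacet
facet normal 0.677 0.723 0.133
outer loop
vertex -2.901 -2.118 3.954
vertex -1.231 -3.582 3.411
vertex -1.679 -3.017 2.62
endloop
endfacet
facet normal 0.605 -0.445 -0.660
outer loop
vertex -1.679 -3.017 2.62
vertex -2.579 -5.022 3.146
vertex -3.027 -4.457 2.355
endloop
endfacet
facet normal 0.605 -0.445 -0.660
outer loop
vertex -1.231 -3.582 3.411
vertex -2.579 -5.022 3.146
vertex -1.679 -3.017 2.62
endloop
endfacet

endsolid


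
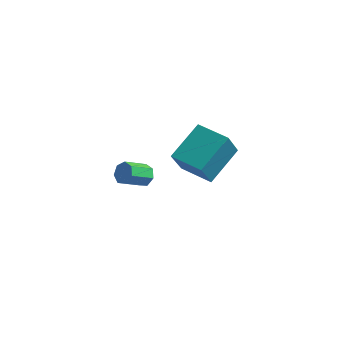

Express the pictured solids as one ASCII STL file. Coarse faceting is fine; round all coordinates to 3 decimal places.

solid 
facet normal 0.317 0.825 -0.468
outer loop
vertex -1.561 -2.835 0.164
vertex -1.85 -2.959 -0.25
vertex -1.982 -2.673 0.164
endloop
endfacet
facet normal 0.168 0.436 0.884
outer loop
vertex -1.561 -2.835 0.164
vertex -1.982 -2.673 0.164
vertex -1.901 -3.718 0.664
endloop
endfacet
facet normal 0.168 0.436 0.884
outer loop
vertex -1.901 -3.718 0.664
vertex -1.982 -2.673 0.164
vertex -2.322 -3.556 0.664
endloop
endfacet
facet normal -0.318 -0.825 0.467
outer loop
vertex -1.901 -3.718 0.664
vertex -2.322 -3.556 0.664
vertex -2.19 -3.841 0.25
endloop
endfacet
facet normal 0.318 0.824 -0.468
outer loop
vertex -1.982 -2.673 0.164
vertex -1.85 -2.959 -0.25
vertex -2.304 -2.726 -0.148
endloop
endfacet
facet normal -0.625 0.553 0.551
outer loop
vertex -1.982 -2.673 0.164
vertex -2.304 -2.726 -0.148
vertex -2.322 -3.556 0.664
endloop
endfacet
facet normal -0.625 0.553 0.551
outer loop
vertex -2.322 -3.556 0.664
vertex -2.304 -2.726 -0.148
vertex -2.644 -3.609 0.352
endloop
endfacet
facet normal -0.317 -0.825 0.467
outer loop
vertex -2.322 -3.556 0.664
vertex -2.644 -3.609 0.352
vertex -2.19 -3.841 0.25
endloop
endfacet
facet normal 0.318 0.825 -0.467
outer loop
vertex -2.304 -2.726 -0.148
vertex -1.85 -2.959 -0.25
vertex -2.284 -2.954 -0.537
endloop
endfacet
facet normal -0.947 0.253 -0.197
outer loop
vertex -2.304 -2.726 -0.148
vertex -2.284 -2.954 -0.537
vertex -2.644 -3.609 0.352
endloop
endfacet
facet normal -0.947 0.253 -0.197
outer loop
vertex -2.644 -3.609 0.352
vertex -2.284 -2.954 -0.537
vertex -2.624 -3.837 -0.037
endloop
endfacet
facet normal -0.317 -0.825 0.467
outer loop
vertex -2.644 -3.609 0.352
vertex -2.624 -3.837 -0.037
vertex -2.19 -3.841 0.25
endloop
endfacet
facet normal 0.318 0.825 -0.467
outer loop
vertex -2.284 -2.954 -0.537
vertex -1.85 -2.959 -0.25
vertex -1.937 -3.186 -0.71
endloop
endfacet
facet normal -0.556 -0.237 -0.797
outer loop
vertex -2.284 -2.954 -0.537
vertex -1.937 -3.186 -0.71
vertex -2.624 -3.837 -0.037
endloop
endfacet
facet normal -0.555 -0.238 -0.797
outer loop
vertex -2.624 -3.837 -0.037
vertex -1.937 -3.186 -0.71
vertex -2.277 -4.068 -0.21
endloop
endfacet
facet normal -0.317 -0.826 0.467
outer loop
vertex -2.624 -3.837 -0.037
vertex -2.277 -4.068 -0.21
vertex -2.19 -3.841 0.25
endloop
endfacet
facet normal 0.317 0.825 -0.467
outer loop
vertex -1.937 -3.186 -0.71
vertex -1.85 -2.959 -0.25
vertex -1.525 -3.246 -0.536
endloop
endfacet
facet normal 0.256 -0.550 -0.795
outer loop
vertex -1.937 -3.186 -0.71
vertex -1.525 -3.246 -0.536
vertex -2.277 -4.068 -0.21
endloop
endfacet
facet normal 0.255 -0.549 -0.796
outer loop
vertex -2.277 -4.068 -0.21
vertex -1.525 -3.246 -0.536
vertex -1.865 -4.129 -0.036
endloop
endfacet
facet normal -0.319 -0.824 0.467
outer loop
vertex -2.277 -4.068 -0.21
vertex -1.865 -4.129 -0.036
vertex -2.19 -3.841 0.25
endloop
endfacet
facet normal 0.317 0.825 -0.468
outer loop
vertex -1.525 -3.246 -0.536
vertex -1.85 -2.959 -0.25
vertex -1.357 -3.09 -0.147
endloop
endfacet
facet normal 0.872 -0.448 -0.197
outer loop
vertex -1.525 -3.246 -0.536
vertex -1.357 -3.09 -0.147
vertex -1.865 -4.129 -0.036
endloop
endfacet
facet normal 0.873 -0.448 -0.195
outer loop
vertex -1.865 -4.129 -0.036
vertex -1.357 -3.09 -0.147
vertex -1.698 -3.973 0.353
endloop
endfacet
facet normal -0.319 -0.824 0.468
outer loop
vertex -1.865 -4.129 -0.036
vertex -1.698 -3.973 0.353
vertex -2.19 -3.841 0.25
endloop
endfacet
facet normal 0.317 0.825 -0.468
outer loop
vertex -1.357 -3.09 -0.147
vertex -1.85 -2.959 -0.25
vertex -1.561 -2.835 0.164
endloop
endfacet
facet normal 0.833 -0.008 0.553
outer loop
vertex -1.357 -3.09 -0.147
vertex -1.561 -2.835 0.164
vertex -1.698 -3.973 0.353
endloop
endfacet
facet normal 0.834 -0.009 0.552
outer loop
vertex -1.698 -3.973 0.353
vertex -1.561 -2.835 0.164
vertex -1.901 -3.718 0.664
endloop
endfacet
facet normal -0.319 -0.824 0.468
outer loop
vertex -1.698 -3.973 0.353
vertex -1.901 -3.718 0.664
vertex -2.19 -3.841 0.25
endloop
endfacet
facet normal -0.989 0.035 0.145
outer loop
vertex -2.613 -0.173 -1.003
vertex -2.397 1.374 0.097
vertex -2.767 0.759 -2.283
endloop
endfacet
facet normal -0.113 -0.810 -0.576
outer loop
vertex -1.303 0.706 -2.497
vertex -2.613 -0.173 -1.003
vertex -2.767 0.759 -2.283
endloop
endfacet
facet normal -0.989 0.036 0.144
outer loop
vertex -2.767 0.759 -2.283
vertex -2.397 1.374 0.097
vertex -2.55 2.305 -1.183
endloop
endfacet
facet normal -0.096 0.586 -0.805
outer loop
vertex -2.55 2.305 -1.183
vertex -1.303 0.706 -2.497
vertex -2.767 0.759 -2.283
endloop
endfacet
facet normal 0.096 -0.586 0.805
outer loop
vertex -2.613 -0.173 -1.003
vertex -0.933 1.321 -0.117
vertex -2.397 1.374 0.097
endloop
endfacet
facet normal -0.113 -0.810 -0.576
outer loop
vertex -1.15 -0.225 -1.217
vertex -2.613 -0.173 -1.003
vertex -1.303 0.706 -2.497
endloop
endfacet
facet normal 0.097 -0.586 0.804
outer loop
vertex -1.15 -0.225 -1.217
vertex -0.933 1.321 -0.117
vertex -2.613 -0.173 -1.003
endloop
endfacet
facet normal 0.113 0.810 0.576
outer loop
vertex -2.397 1.374 0.097
vertex -0.933 1.321 -0.117
vertex -2.55 2.305 -1.183
endloop
endfacet
facet normal -0.097 0.586 -0.805
outer loop
vertex -1.087 2.253 -1.397
vertex -1.303 0.706 -2.497
vertex -2.55 2.305 -1.183
endloop
endfacet
facet normal 0.113 0.810 0.576
outer loop
vertex -2.55 2.305 -1.183
vertex -0.933 1.321 -0.117
vertex -1.087 2.253 -1.397
endloop
endfacet
facet normal 0.989 -0.036 -0.144
outer loop
vertex -1.087 2.253 -1.397
vertex -1.15 -0.225 -1.217
vertex -1.303 0.706 -2.497
endloop
endfacet
facet normal 0.989 -0.036 -0.145
outer loop
vertex -0.933 1.321 -0.117
vertex -1.15 -0.225 -1.217
vertex -1.087 2.253 -1.397
endloop
endfacet

endsolid
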